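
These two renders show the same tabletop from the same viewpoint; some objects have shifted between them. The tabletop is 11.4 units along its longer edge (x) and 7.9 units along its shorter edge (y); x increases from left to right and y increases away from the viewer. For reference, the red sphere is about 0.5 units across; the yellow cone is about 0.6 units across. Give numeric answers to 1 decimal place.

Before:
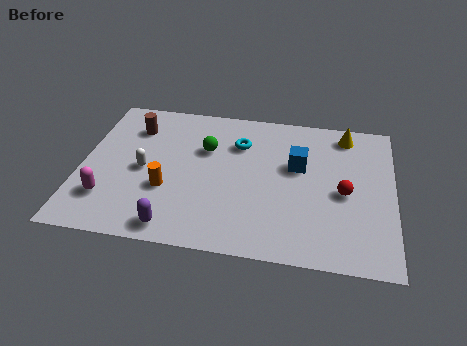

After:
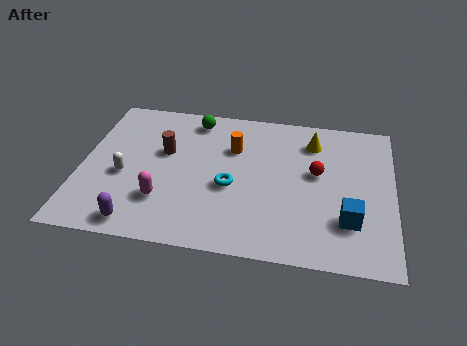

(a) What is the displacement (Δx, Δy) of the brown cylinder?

(1.2, -1.2)

From the two frames, the brown cylinder sits at roughly (1.8, 6.0) before and (3.0, 4.8) after.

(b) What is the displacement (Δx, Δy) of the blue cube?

(1.9, -2.6)

The blue cube started near (7.9, 4.8) and ended near (9.8, 2.2).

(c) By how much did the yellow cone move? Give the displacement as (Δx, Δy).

(-1.2, -0.6)

The yellow cone started near (9.6, 6.8) and ended near (8.4, 6.2).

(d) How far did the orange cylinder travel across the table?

3.5

The orange cylinder moved from about (3.2, 2.8) to (5.5, 5.4), a distance of √(2.3² + 2.6²) ≈ 3.5.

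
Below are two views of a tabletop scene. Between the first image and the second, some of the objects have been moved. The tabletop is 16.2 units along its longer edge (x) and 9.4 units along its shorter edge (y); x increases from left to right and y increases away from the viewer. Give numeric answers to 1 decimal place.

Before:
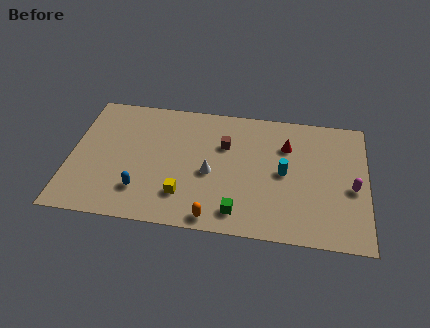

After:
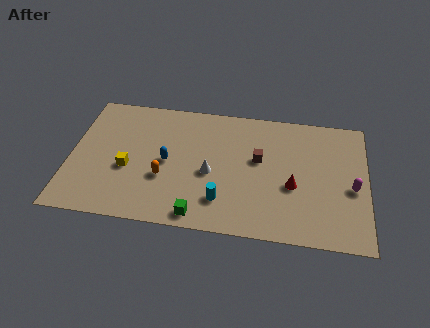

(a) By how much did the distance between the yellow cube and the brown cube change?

+2.8

They were about 4.5 units apart before and 7.3 after — 2.8 units further apart.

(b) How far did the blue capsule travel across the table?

2.6

The blue capsule moved from about (4.0, 2.3) to (5.3, 4.6), a distance of √(1.3² + 2.3²) ≈ 2.6.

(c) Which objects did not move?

the white cone and the magenta capsule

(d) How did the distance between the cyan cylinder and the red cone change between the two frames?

+2.1

Before: roughly 2.0 units apart; after: 4.1. That's 2.1 units further apart.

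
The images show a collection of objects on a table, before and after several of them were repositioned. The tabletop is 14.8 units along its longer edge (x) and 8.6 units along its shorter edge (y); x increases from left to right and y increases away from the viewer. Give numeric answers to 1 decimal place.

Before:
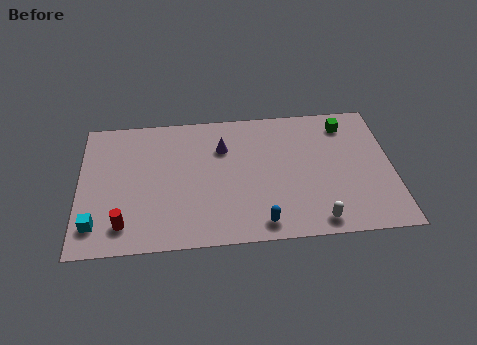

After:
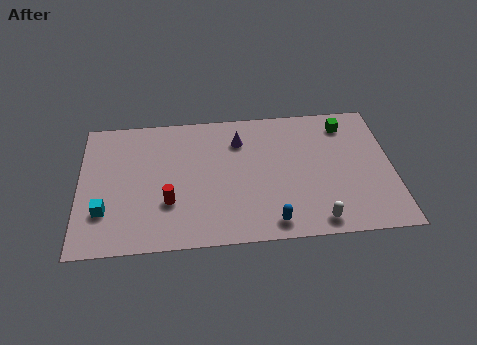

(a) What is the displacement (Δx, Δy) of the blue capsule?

(0.5, 0.0)

From the two frames, the blue capsule sits at roughly (8.5, 1.1) before and (9.0, 1.1) after.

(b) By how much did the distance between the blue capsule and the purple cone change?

+0.3

Before: roughly 5.3 units apart; after: 5.6. That's 0.3 units further apart.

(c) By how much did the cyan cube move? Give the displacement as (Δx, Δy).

(0.4, 0.8)

The cyan cube started near (0.8, 1.7) and ended near (1.2, 2.5).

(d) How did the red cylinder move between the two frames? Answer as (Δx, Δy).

(2.1, 1.2)

From the two frames, the red cylinder sits at roughly (2.1, 1.6) before and (4.2, 2.8) after.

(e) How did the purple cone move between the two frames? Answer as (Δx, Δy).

(0.8, 0.4)

The purple cone started near (6.8, 6.1) and ended near (7.6, 6.5).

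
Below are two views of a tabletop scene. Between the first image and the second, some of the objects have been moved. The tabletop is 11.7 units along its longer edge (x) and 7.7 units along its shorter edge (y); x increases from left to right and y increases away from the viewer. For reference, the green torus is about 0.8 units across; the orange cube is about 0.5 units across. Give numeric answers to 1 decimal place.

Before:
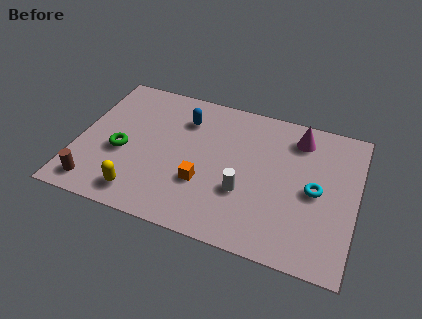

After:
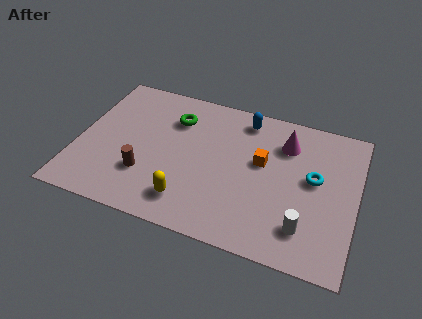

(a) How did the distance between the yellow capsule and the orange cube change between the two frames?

+1.2

The distance was about 2.9 in the first image and 4.1 in the second, so they moved 1.2 units further apart.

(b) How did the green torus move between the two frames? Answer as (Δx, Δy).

(2.0, 2.5)

From the two frames, the green torus sits at roughly (1.9, 3.2) before and (3.9, 5.7) after.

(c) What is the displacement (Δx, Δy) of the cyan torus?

(-0.1, 0.6)

The cyan torus was at about (10.0, 3.7) and moved to about (9.9, 4.3).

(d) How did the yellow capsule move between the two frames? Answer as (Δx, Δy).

(2.0, 0.3)

The yellow capsule started near (2.9, 1.2) and ended near (4.9, 1.5).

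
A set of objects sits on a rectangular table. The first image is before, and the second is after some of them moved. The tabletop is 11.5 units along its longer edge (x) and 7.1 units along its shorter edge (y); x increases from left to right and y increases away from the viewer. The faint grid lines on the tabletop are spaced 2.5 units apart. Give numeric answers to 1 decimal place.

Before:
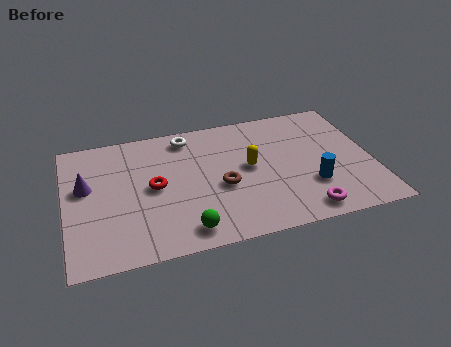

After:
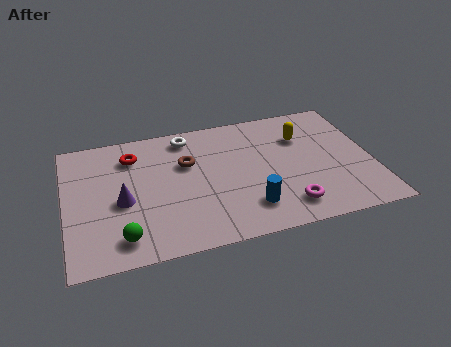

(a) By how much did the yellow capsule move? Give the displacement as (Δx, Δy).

(2.1, 1.2)

From the two frames, the yellow capsule sits at roughly (6.9, 3.8) before and (9.0, 5.0) after.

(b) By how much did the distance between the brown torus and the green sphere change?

+1.8

They were about 2.5 units apart before and 4.3 after — 1.8 units further apart.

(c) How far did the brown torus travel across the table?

2.0

The brown torus moved from about (5.8, 3.0) to (4.6, 4.6), a distance of √(1.2² + 1.6²) ≈ 2.0.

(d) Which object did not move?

the white torus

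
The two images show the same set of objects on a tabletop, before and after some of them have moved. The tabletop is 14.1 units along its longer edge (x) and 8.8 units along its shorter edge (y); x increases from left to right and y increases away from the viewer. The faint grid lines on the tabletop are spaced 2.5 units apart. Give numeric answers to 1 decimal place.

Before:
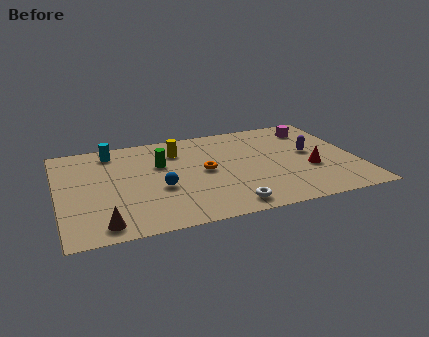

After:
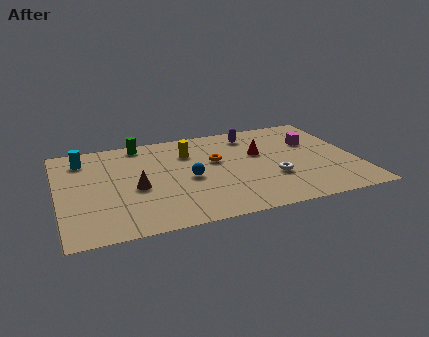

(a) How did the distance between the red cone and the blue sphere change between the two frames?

-3.3

The distance was about 7.1 in the first image and 3.8 in the second, so they moved 3.3 units closer together.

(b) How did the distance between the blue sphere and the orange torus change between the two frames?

-0.5

They were about 2.4 units apart before and 1.9 after — 0.5 units closer together.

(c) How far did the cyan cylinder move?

1.5

The cyan cylinder moved from about (2.7, 7.5) to (1.3, 7.1), a distance of √(1.4² + 0.4²) ≈ 1.5.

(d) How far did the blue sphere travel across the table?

1.5

The blue sphere moved from about (4.7, 3.5) to (6.1, 4.0), a distance of √(1.4² + 0.5²) ≈ 1.5.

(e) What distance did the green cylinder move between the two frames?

2.3

The green cylinder was near (4.9, 5.7) before and (4.1, 7.9) after, so it travelled √(0.8² + 2.2²) ≈ 2.3 units.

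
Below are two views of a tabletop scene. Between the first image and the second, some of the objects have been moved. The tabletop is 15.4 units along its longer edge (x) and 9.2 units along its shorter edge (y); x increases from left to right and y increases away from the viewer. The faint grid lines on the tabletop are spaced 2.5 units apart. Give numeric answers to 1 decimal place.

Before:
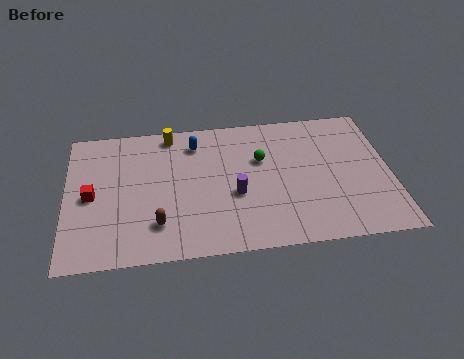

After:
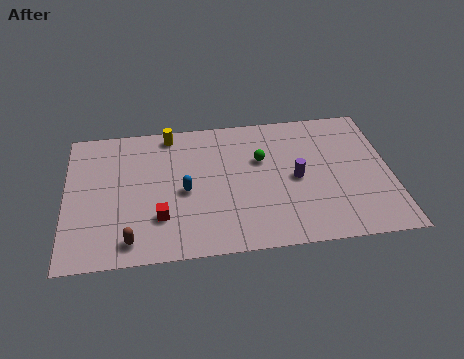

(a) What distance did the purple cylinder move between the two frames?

3.0

The purple cylinder was near (8.0, 3.7) before and (10.9, 4.4) after, so it travelled √(2.9² + 0.7²) ≈ 3.0 units.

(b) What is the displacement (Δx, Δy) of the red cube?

(3.2, -1.8)

The red cube started near (1.2, 4.4) and ended near (4.4, 2.6).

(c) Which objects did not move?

the yellow cylinder and the green sphere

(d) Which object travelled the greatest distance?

the red cube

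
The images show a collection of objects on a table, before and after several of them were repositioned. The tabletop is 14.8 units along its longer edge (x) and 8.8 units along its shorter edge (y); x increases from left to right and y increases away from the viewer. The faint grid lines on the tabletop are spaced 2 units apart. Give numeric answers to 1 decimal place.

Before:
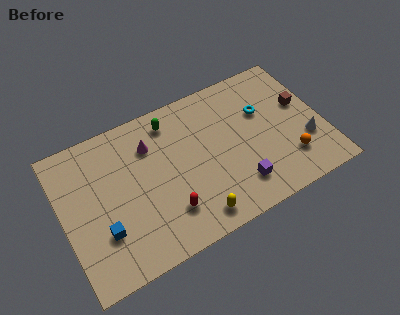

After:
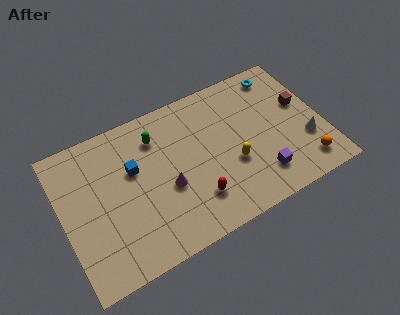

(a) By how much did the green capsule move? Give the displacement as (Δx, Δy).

(-0.9, -0.6)

The green capsule was at about (6.5, 7.4) and moved to about (5.6, 6.8).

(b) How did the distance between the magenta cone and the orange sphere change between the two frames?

-0.7

They were about 8.6 units apart before and 7.9 after — 0.7 units closer together.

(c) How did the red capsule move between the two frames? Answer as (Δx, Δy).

(1.6, 0.0)

The red capsule was at about (5.6, 2.2) and moved to about (7.2, 2.2).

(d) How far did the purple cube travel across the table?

1.3

From (9.6, 1.9) to (10.9, 1.9), the purple cube covered √(1.3² + 0.0²) ≈ 1.3 units.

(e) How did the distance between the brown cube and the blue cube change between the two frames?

-2.4

Before: roughly 12.1 units apart; after: 9.7. That's 2.4 units closer together.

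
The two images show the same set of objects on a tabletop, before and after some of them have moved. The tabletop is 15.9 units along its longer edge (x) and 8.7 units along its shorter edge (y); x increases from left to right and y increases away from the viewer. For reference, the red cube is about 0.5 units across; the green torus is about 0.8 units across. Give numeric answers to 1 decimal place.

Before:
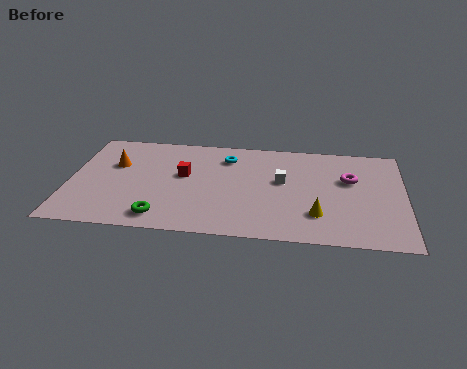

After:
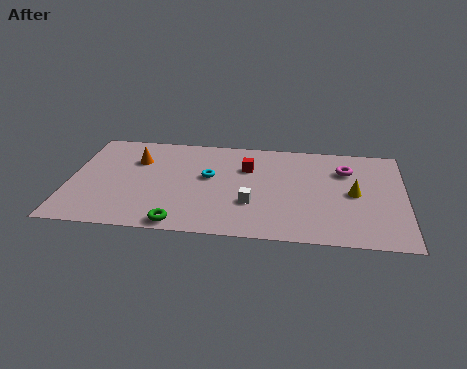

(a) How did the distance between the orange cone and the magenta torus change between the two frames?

-1.2

The distance was about 11.2 in the first image and 10.0 in the second, so they moved 1.2 units closer together.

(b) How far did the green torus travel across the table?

1.0

The green torus moved from about (4.5, 1.3) to (5.4, 0.8), a distance of √(0.9² + 0.5²) ≈ 1.0.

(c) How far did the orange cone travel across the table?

1.1

The orange cone was near (2.1, 5.6) before and (3.1, 6.1) after, so it travelled √(1.0² + 0.5²) ≈ 1.1 units.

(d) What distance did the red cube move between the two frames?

3.2

The red cube moved from about (5.4, 5.0) to (8.4, 6.0), a distance of √(3.0² + 1.0²) ≈ 3.2.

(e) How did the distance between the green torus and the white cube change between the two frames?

-2.8

Before: roughly 6.7 units apart; after: 3.9. That's 2.8 units closer together.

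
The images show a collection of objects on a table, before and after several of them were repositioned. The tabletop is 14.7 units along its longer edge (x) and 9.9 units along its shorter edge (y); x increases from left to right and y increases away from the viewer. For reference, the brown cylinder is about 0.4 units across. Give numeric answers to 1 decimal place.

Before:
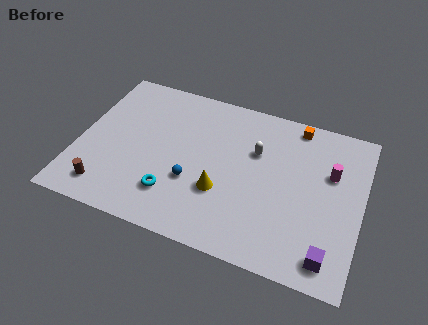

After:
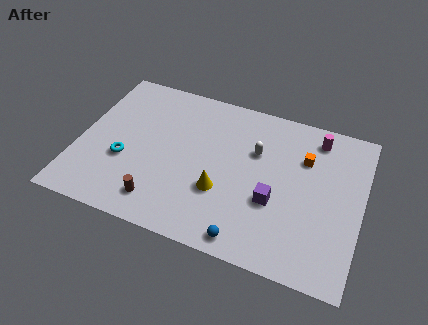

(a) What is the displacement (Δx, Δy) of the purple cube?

(-3.0, 2.3)

From the two frames, the purple cube sits at roughly (13.3, 1.4) before and (10.3, 3.7) after.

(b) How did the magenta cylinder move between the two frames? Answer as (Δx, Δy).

(-0.9, 2.0)

From the two frames, the magenta cylinder sits at roughly (13.0, 6.4) before and (12.1, 8.4) after.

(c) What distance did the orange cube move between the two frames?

2.1

From (11.0, 8.9) to (11.6, 6.9), the orange cube covered √(0.6² + 2.0²) ≈ 2.1 units.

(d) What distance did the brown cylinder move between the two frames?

2.8

The brown cylinder moved from about (1.8, 1.6) to (4.6, 1.7), a distance of √(2.8² + 0.1²) ≈ 2.8.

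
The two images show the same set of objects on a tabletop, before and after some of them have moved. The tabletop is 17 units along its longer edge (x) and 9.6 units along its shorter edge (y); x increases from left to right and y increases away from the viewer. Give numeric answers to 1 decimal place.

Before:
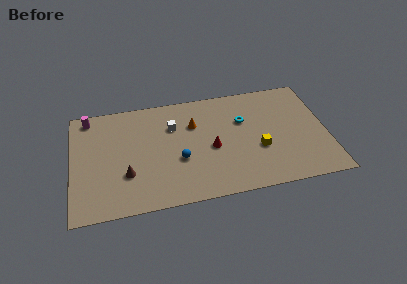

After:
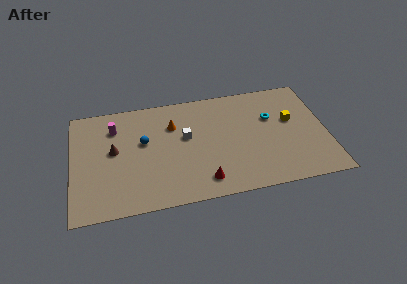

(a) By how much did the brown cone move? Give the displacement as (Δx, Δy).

(-0.8, 2.2)

From the two frames, the brown cone sits at roughly (3.6, 3.1) before and (2.8, 5.3) after.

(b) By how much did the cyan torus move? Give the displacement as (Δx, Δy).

(1.9, -0.1)

The cyan torus was at about (11.5, 6.3) and moved to about (13.4, 6.2).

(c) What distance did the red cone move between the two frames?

2.8

The red cone moved from about (9.3, 4.3) to (8.6, 1.6), a distance of √(0.7² + 2.7²) ≈ 2.8.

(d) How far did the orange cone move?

1.4

From (8.2, 6.6) to (6.8, 6.8), the orange cone covered √(1.4² + 0.2²) ≈ 1.4 units.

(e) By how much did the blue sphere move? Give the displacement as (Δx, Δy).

(-2.3, 2.0)

The blue sphere started near (7.1, 3.7) and ended near (4.8, 5.7).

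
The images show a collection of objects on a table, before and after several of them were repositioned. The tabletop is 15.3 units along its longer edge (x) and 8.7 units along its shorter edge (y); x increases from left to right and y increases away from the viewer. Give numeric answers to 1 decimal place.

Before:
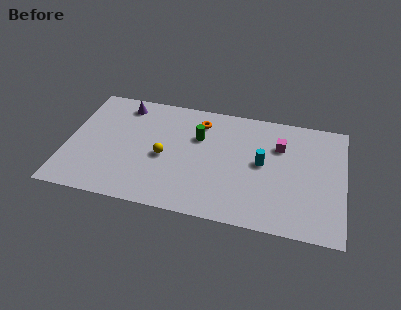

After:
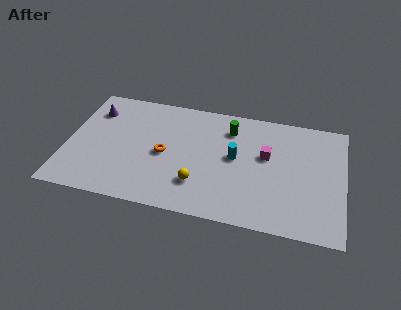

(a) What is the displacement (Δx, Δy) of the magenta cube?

(-0.7, -0.9)

The magenta cube was at about (11.7, 6.1) and moved to about (11.0, 5.2).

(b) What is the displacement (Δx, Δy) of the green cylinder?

(1.7, 1.0)

The green cylinder was at about (7.2, 5.8) and moved to about (8.9, 6.8).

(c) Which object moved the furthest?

the orange torus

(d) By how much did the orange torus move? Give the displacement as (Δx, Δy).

(-1.8, -2.9)

The orange torus started near (7.2, 7.0) and ended near (5.4, 4.1).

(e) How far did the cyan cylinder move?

1.5

The cyan cylinder was near (10.8, 4.6) before and (9.3, 4.7) after, so it travelled √(1.5² + 0.1²) ≈ 1.5 units.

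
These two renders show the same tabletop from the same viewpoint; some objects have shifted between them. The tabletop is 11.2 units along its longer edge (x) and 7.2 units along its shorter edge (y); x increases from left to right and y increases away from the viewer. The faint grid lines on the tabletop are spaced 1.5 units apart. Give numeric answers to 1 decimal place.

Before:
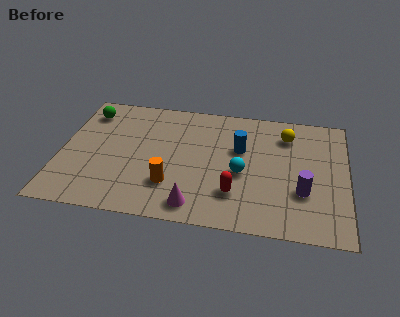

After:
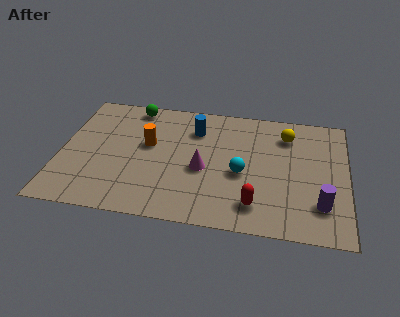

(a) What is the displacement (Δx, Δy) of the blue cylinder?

(-1.8, 0.9)

The blue cylinder was at about (7.0, 4.5) and moved to about (5.2, 5.4).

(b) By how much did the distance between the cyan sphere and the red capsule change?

+0.6

The distance was about 1.2 in the first image and 1.8 in the second, so they moved 0.6 units further apart.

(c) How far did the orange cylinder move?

2.4

The orange cylinder moved from about (4.4, 2.0) to (3.4, 4.2), a distance of √(1.0² + 2.2²) ≈ 2.4.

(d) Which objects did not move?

the yellow sphere and the cyan sphere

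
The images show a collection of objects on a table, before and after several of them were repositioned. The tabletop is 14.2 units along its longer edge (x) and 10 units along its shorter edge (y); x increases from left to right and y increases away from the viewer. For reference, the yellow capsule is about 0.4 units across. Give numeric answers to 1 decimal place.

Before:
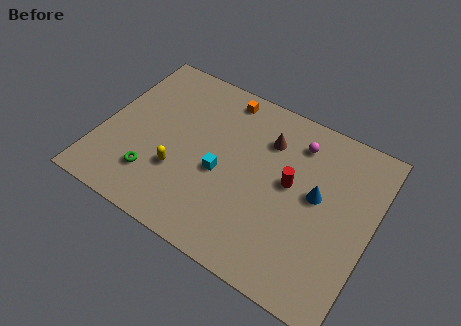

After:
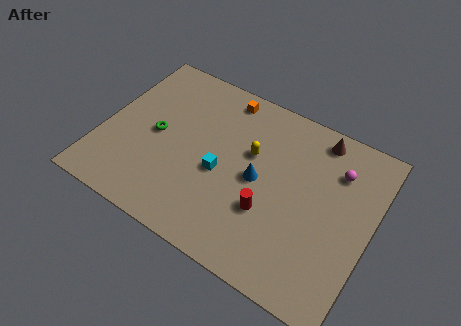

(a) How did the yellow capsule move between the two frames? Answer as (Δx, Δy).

(3.4, 2.9)

The yellow capsule started near (4.3, 3.3) and ended near (7.7, 6.2).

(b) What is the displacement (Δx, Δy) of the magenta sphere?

(2.2, -0.6)

The magenta sphere was at about (9.9, 8.0) and moved to about (12.1, 7.4).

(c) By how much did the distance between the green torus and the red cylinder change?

-1.0

The distance was about 7.5 in the first image and 6.5 in the second, so they moved 1.0 units closer together.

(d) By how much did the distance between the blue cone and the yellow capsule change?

-5.9

The distance was about 7.3 in the first image and 1.4 in the second, so they moved 5.9 units closer together.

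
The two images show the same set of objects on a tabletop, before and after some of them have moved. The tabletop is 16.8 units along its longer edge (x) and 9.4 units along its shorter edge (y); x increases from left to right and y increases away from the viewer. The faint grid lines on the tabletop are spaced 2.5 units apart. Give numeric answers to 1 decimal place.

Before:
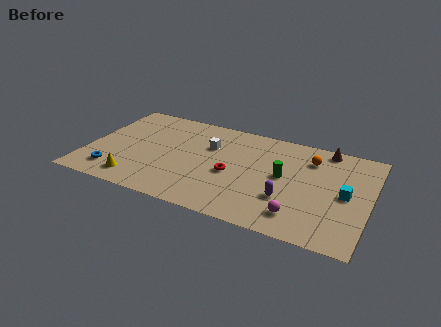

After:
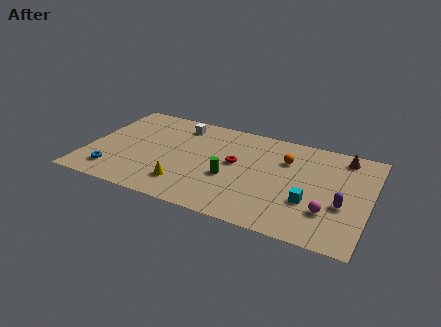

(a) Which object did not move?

the blue torus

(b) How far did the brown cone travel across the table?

1.2

The brown cone moved from about (13.9, 8.5) to (15.0, 8.1), a distance of √(1.1² + 0.4²) ≈ 1.2.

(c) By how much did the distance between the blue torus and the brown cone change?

+0.8

The distance was about 13.8 in the first image and 14.6 in the second, so they moved 0.8 units further apart.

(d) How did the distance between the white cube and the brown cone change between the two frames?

+2.8

They were about 7.1 units apart before and 9.9 after — 2.8 units further apart.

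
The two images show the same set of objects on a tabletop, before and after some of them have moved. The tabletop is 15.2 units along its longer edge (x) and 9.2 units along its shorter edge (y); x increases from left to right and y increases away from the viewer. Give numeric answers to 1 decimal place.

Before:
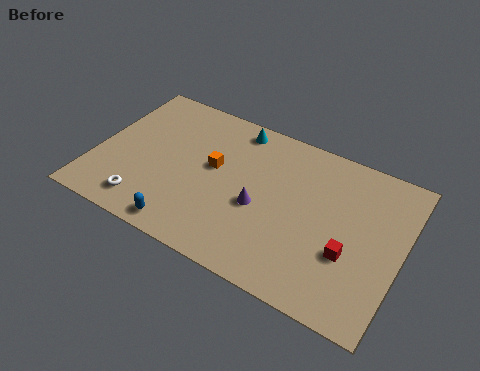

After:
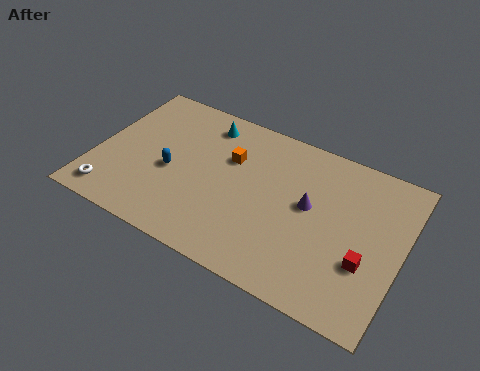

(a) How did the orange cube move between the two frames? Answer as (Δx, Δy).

(0.7, 0.9)

The orange cube was at about (5.8, 5.2) and moved to about (6.5, 6.1).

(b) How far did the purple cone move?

2.6

The purple cone moved from about (8.3, 3.9) to (10.6, 5.1), a distance of √(2.3² + 1.2²) ≈ 2.6.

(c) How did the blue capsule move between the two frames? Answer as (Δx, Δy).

(-1.2, 3.0)

From the two frames, the blue capsule sits at roughly (5.0, 1.0) before and (3.8, 4.0) after.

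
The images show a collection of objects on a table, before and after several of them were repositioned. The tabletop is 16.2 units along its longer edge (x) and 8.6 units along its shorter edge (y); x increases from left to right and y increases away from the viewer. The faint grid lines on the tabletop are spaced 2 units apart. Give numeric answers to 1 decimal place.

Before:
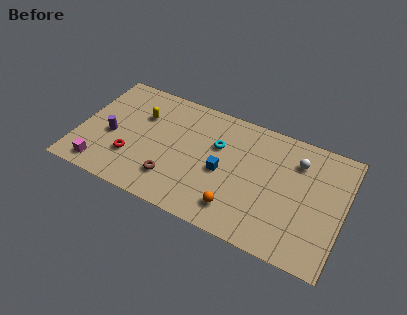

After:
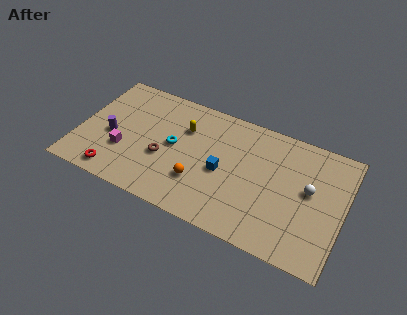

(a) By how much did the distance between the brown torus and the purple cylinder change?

-1.0

They were about 4.3 units apart before and 3.3 after — 1.0 units closer together.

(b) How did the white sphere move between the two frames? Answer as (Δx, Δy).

(0.9, -1.7)

The white sphere started near (13.2, 6.5) and ended near (14.1, 4.8).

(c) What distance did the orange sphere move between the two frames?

2.6

The orange sphere moved from about (10.0, 1.7) to (7.6, 2.6), a distance of √(2.4² + 0.9²) ≈ 2.6.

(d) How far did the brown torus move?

1.5

The brown torus moved from about (6.0, 2.1) to (5.3, 3.4), a distance of √(0.7² + 1.3²) ≈ 1.5.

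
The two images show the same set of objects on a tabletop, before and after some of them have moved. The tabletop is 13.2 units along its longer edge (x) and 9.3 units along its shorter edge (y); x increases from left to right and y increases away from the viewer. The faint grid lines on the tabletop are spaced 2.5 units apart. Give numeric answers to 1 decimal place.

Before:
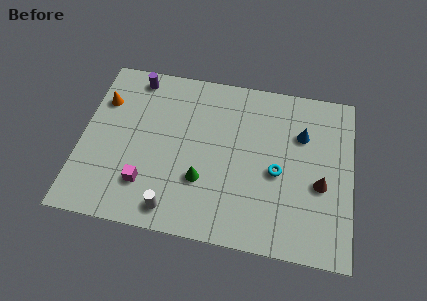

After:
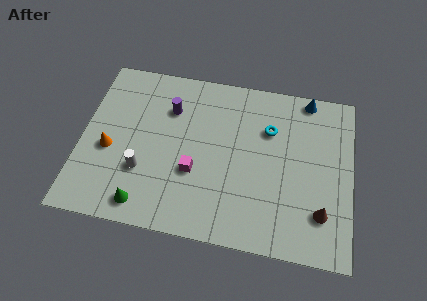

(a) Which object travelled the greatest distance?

the green cone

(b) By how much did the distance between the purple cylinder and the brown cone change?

-1.5

The distance was about 10.3 in the first image and 8.8 in the second, so they moved 1.5 units closer together.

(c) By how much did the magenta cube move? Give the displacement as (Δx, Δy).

(2.3, 1.1)

The magenta cube started near (3.3, 2.3) and ended near (5.6, 3.4).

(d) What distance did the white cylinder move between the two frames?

2.4

The white cylinder was near (4.7, 1.2) before and (3.1, 3.0) after, so it travelled √(1.6² + 1.8²) ≈ 2.4 units.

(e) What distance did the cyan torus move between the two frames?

2.4

The cyan torus was near (9.6, 4.1) before and (9.1, 6.4) after, so it travelled √(0.5² + 2.3²) ≈ 2.4 units.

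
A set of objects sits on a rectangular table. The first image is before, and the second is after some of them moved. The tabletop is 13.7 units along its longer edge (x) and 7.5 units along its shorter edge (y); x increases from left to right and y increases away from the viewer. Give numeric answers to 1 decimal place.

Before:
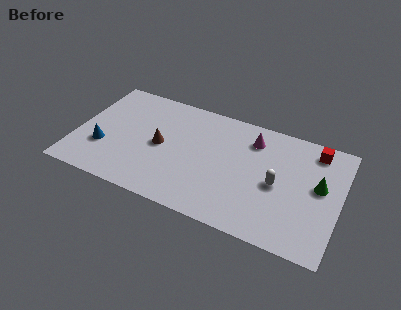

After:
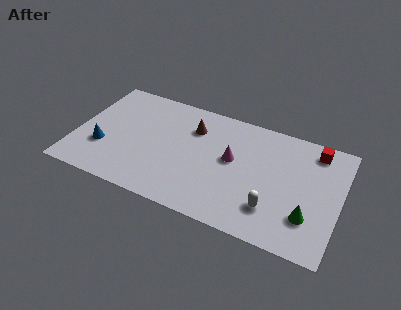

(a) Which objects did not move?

the red cube and the blue cone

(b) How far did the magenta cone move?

1.9

The magenta cone moved from about (9.0, 5.9) to (8.1, 4.2), a distance of √(0.9² + 1.7²) ≈ 1.9.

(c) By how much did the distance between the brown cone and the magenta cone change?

-2.5

They were about 5.1 units apart before and 2.6 after — 2.5 units closer together.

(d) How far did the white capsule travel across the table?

1.6

The white capsule was near (10.5, 3.5) before and (10.4, 1.9) after, so it travelled √(0.1² + 1.6²) ≈ 1.6 units.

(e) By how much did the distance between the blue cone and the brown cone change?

+2.2

Before: roughly 3.1 units apart; after: 5.3. That's 2.2 units further apart.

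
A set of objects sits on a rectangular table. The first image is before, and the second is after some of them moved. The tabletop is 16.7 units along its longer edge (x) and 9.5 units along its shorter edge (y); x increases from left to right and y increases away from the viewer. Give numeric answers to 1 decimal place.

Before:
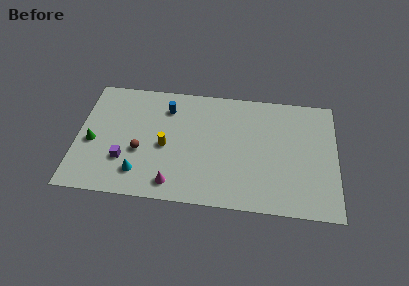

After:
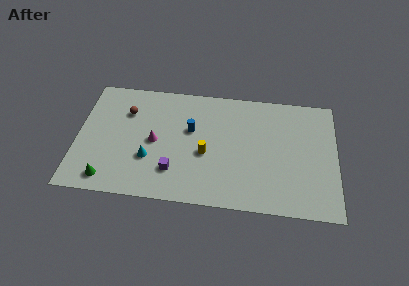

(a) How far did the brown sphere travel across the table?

3.3

The brown sphere was near (4.1, 3.7) before and (3.1, 6.8) after, so it travelled √(1.0² + 3.1²) ≈ 3.3 units.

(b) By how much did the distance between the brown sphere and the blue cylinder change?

+0.3

They were about 4.0 units apart before and 4.3 after — 0.3 units further apart.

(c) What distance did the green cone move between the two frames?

3.0

The green cone was near (1.0, 4.1) before and (2.1, 1.3) after, so it travelled √(1.1² + 2.8²) ≈ 3.0 units.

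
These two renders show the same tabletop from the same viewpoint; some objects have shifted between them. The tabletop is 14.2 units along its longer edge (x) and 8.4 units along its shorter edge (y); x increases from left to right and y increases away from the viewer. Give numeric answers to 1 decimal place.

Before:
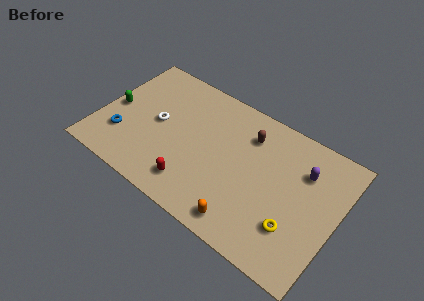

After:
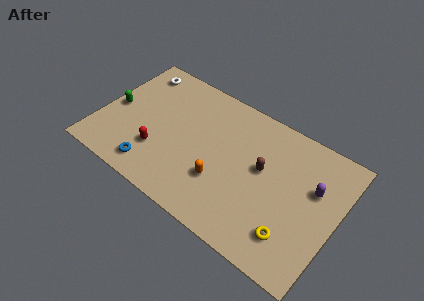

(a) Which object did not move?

the green capsule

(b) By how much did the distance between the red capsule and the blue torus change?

-3.4

Before: roughly 4.6 units apart; after: 1.2. That's 3.4 units closer together.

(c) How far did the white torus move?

3.4

From (3.4, 4.3) to (1.5, 7.1), the white torus covered √(1.9² + 2.8²) ≈ 3.4 units.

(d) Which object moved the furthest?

the white torus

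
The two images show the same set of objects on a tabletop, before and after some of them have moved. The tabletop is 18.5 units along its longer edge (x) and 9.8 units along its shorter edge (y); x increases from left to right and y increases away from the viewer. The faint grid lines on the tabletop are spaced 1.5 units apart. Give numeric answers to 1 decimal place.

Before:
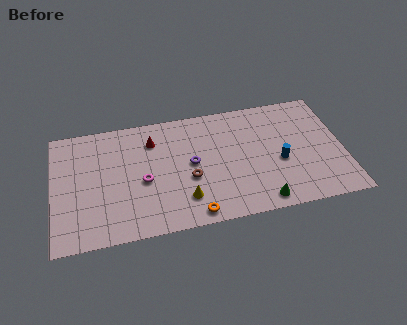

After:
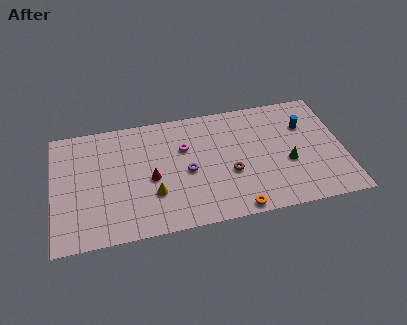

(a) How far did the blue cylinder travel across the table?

3.2

The blue cylinder was near (14.4, 4.1) before and (16.2, 6.8) after, so it travelled √(1.8² + 2.7²) ≈ 3.2 units.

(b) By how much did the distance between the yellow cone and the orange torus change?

+4.2

The distance was about 1.4 in the first image and 5.6 in the second, so they moved 4.2 units further apart.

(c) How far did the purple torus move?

0.7

From (8.8, 5.1) to (8.5, 4.5), the purple torus covered √(0.3² + 0.6²) ≈ 0.7 units.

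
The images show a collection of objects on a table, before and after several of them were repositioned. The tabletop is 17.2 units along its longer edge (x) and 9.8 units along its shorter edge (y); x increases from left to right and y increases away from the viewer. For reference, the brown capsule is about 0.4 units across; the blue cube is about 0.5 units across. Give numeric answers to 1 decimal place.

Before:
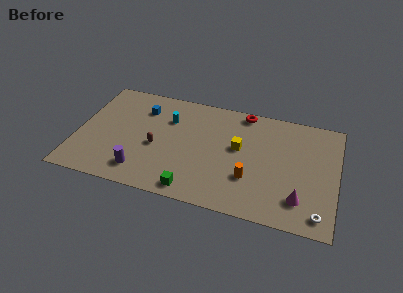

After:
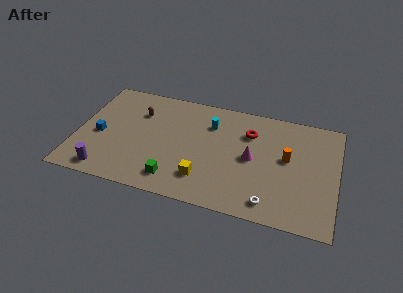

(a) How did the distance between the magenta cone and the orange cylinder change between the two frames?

-1.0

The distance was about 3.4 in the first image and 2.4 in the second, so they moved 1.0 units closer together.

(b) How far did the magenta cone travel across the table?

4.3

From (14.9, 2.2) to (11.6, 4.9), the magenta cone covered √(3.3² + 2.7²) ≈ 4.3 units.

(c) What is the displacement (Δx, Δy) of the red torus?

(0.5, -1.8)

The red torus was at about (10.8, 8.9) and moved to about (11.3, 7.1).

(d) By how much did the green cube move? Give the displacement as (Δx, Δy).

(-1.3, 0.6)

The green cube was at about (8.0, 1.1) and moved to about (6.7, 1.7).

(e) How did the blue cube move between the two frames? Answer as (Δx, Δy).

(-2.6, -3.1)

The blue cube started near (4.1, 7.4) and ended near (1.5, 4.3).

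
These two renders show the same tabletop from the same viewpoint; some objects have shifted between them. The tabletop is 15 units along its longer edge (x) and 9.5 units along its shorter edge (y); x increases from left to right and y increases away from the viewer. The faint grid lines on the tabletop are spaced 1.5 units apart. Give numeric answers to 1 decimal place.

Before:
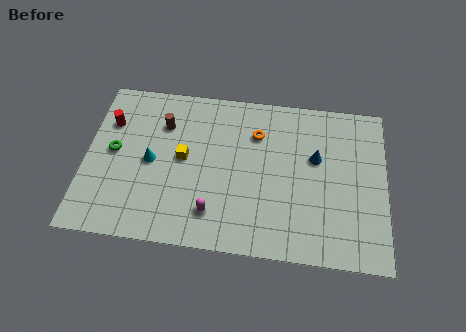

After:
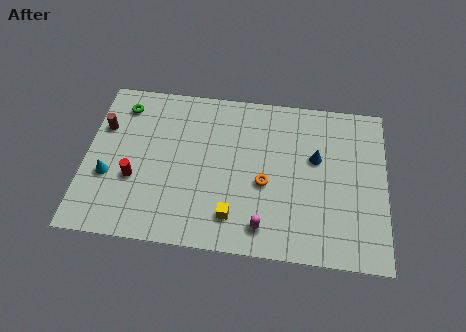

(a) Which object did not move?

the blue cone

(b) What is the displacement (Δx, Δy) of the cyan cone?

(-2.1, -1.1)

The cyan cone started near (3.3, 4.6) and ended near (1.2, 3.5).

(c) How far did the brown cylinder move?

3.0

The brown cylinder moved from about (3.8, 6.9) to (0.8, 6.4), a distance of √(3.0² + 0.5²) ≈ 3.0.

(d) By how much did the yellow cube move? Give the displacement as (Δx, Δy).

(2.6, -3.1)

From the two frames, the yellow cube sits at roughly (4.9, 5.0) before and (7.5, 1.9) after.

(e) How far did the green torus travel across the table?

2.8

The green torus was near (1.4, 5.0) before and (1.7, 7.8) after, so it travelled √(0.3² + 2.8²) ≈ 2.8 units.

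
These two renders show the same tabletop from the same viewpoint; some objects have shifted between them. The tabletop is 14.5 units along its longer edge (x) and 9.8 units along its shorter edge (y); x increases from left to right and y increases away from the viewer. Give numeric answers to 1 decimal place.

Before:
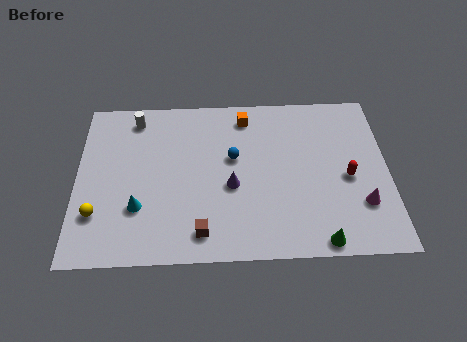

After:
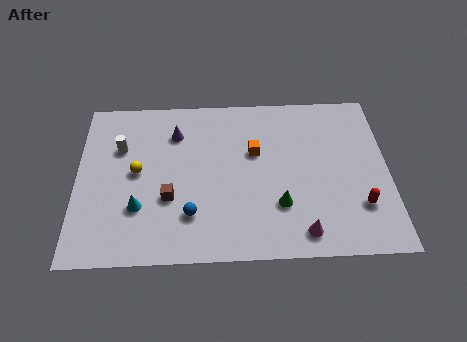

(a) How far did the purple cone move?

4.2

The purple cone moved from about (7.2, 4.1) to (4.6, 7.4), a distance of √(2.6² + 3.3²) ≈ 4.2.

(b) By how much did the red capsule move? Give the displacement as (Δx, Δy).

(0.5, -1.7)

The red capsule started near (12.6, 4.4) and ended near (13.1, 2.7).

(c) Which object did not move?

the cyan cone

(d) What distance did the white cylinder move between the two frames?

1.9

From (2.7, 8.4) to (2.0, 6.6), the white cylinder covered √(0.7² + 1.8²) ≈ 1.9 units.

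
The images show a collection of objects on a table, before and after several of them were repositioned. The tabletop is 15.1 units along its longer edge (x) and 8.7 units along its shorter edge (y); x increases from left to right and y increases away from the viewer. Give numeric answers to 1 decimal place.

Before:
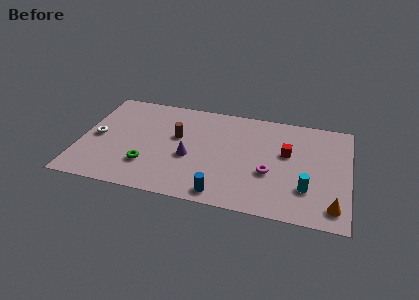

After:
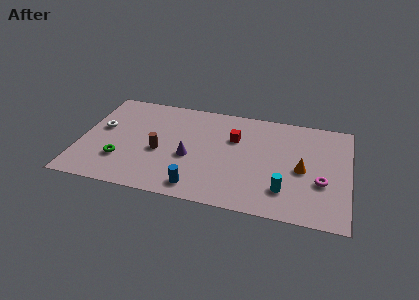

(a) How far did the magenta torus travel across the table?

2.9

The magenta torus moved from about (10.7, 3.3) to (13.6, 3.2), a distance of √(2.9² + 0.1²) ≈ 2.9.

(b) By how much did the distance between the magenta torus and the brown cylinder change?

+3.5

The distance was about 5.6 in the first image and 9.1 in the second, so they moved 3.5 units further apart.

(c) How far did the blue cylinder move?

1.4

The blue cylinder was near (8.2, 1.0) before and (6.8, 1.2) after, so it travelled √(1.4² + 0.2²) ≈ 1.4 units.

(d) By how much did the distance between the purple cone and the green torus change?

+1.4

The distance was about 2.6 in the first image and 4.0 in the second, so they moved 1.4 units further apart.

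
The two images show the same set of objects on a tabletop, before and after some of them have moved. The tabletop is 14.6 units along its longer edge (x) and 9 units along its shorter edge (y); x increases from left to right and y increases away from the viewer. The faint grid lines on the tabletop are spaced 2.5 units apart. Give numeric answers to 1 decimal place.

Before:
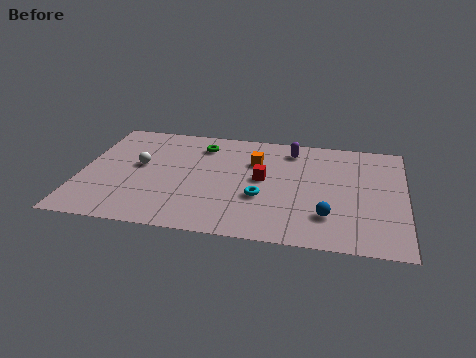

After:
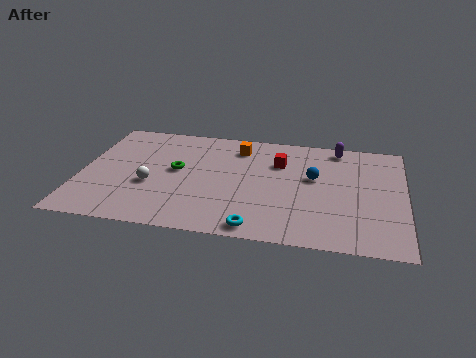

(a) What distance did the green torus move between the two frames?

2.5

From (5.3, 7.2) to (4.3, 4.9), the green torus covered √(1.0² + 2.3²) ≈ 2.5 units.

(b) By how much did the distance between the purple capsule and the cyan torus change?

+3.5

The distance was about 4.4 in the first image and 7.9 in the second, so they moved 3.5 units further apart.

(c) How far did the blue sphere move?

3.1

The blue sphere was near (11.2, 2.3) before and (10.5, 5.3) after, so it travelled √(0.7² + 3.0²) ≈ 3.1 units.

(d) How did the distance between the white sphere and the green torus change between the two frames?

-1.7

Before: roughly 3.5 units apart; after: 1.8. That's 1.7 units closer together.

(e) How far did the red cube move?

1.7

The red cube moved from about (8.2, 4.8) to (8.9, 6.3), a distance of √(0.7² + 1.5²) ≈ 1.7.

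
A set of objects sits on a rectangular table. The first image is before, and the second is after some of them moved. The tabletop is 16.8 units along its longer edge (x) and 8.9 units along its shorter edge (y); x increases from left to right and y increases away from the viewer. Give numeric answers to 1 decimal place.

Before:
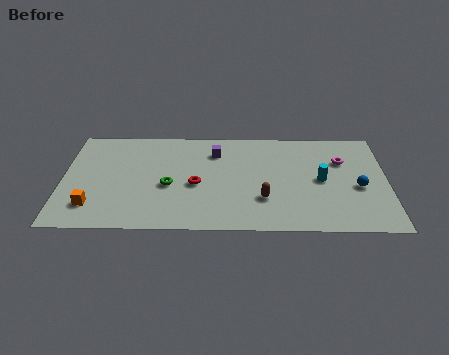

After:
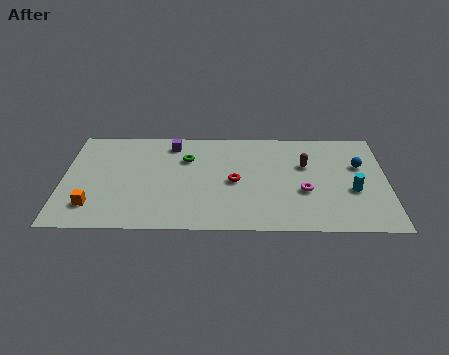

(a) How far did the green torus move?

2.6

The green torus moved from about (5.5, 3.8) to (6.4, 6.2), a distance of √(0.9² + 2.4²) ≈ 2.6.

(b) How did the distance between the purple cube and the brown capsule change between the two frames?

+2.4

The distance was about 4.8 in the first image and 7.2 in the second, so they moved 2.4 units further apart.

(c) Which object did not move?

the orange cube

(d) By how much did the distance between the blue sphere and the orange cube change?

+0.5

The distance was about 13.8 in the first image and 14.3 in the second, so they moved 0.5 units further apart.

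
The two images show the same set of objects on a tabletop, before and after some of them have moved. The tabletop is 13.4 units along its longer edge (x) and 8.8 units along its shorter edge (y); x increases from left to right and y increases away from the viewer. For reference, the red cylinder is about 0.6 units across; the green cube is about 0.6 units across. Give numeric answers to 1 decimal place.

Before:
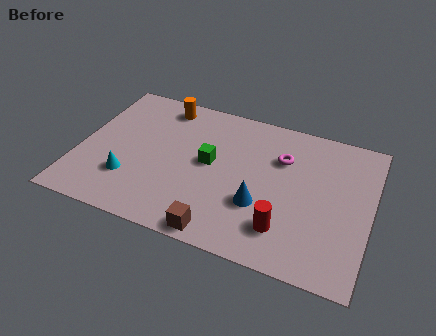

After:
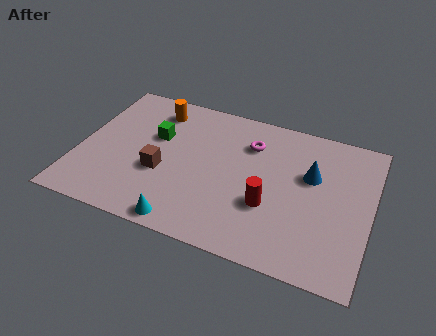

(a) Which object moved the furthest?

the brown cube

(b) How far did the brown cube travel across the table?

4.0

From (6.9, 0.8) to (3.9, 3.4), the brown cube covered √(3.0² + 2.6²) ≈ 4.0 units.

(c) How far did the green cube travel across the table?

2.7

The green cube moved from about (6.0, 4.7) to (3.4, 5.5), a distance of √(2.6² + 0.8²) ≈ 2.7.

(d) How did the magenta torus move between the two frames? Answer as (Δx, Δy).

(-1.5, 0.4)

From the two frames, the magenta torus sits at roughly (9.2, 6.1) before and (7.7, 6.5) after.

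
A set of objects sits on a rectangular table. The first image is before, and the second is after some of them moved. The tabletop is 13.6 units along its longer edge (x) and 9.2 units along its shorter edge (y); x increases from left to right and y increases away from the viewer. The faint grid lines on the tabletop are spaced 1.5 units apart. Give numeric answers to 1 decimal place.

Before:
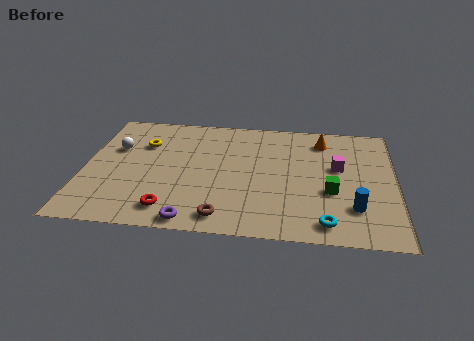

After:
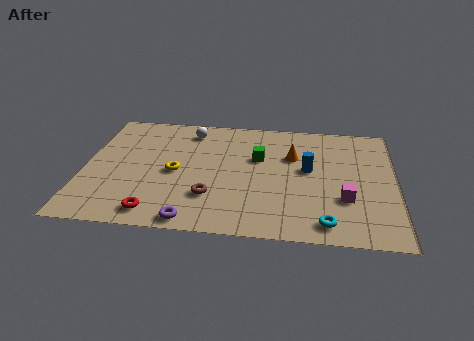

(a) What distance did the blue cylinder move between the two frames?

3.4

The blue cylinder moved from about (11.8, 2.4) to (9.8, 5.1), a distance of √(2.0² + 2.7²) ≈ 3.4.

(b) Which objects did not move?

the purple torus and the cyan torus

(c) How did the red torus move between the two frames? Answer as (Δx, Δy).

(-0.6, -0.3)

From the two frames, the red torus sits at roughly (3.9, 1.5) before and (3.3, 1.2) after.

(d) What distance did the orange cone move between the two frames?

1.9

From (10.4, 7.5) to (9.1, 6.1), the orange cone covered √(1.3² + 1.4²) ≈ 1.9 units.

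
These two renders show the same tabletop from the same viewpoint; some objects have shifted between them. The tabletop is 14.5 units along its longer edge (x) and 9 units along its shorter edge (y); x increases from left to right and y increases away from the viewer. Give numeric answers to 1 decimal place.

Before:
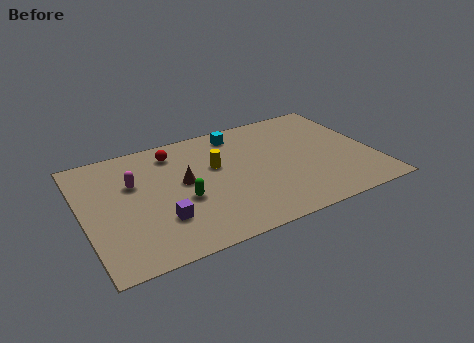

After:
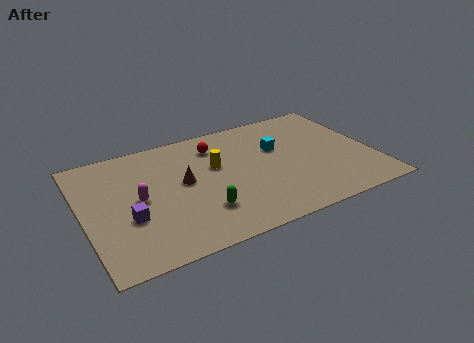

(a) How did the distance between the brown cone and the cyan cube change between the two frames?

+0.8

They were about 4.2 units apart before and 5.0 after — 0.8 units further apart.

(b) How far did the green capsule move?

1.4

The green capsule was near (4.8, 3.6) before and (5.6, 2.4) after, so it travelled √(0.8² + 1.2²) ≈ 1.4 units.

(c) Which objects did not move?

the yellow cylinder and the brown cone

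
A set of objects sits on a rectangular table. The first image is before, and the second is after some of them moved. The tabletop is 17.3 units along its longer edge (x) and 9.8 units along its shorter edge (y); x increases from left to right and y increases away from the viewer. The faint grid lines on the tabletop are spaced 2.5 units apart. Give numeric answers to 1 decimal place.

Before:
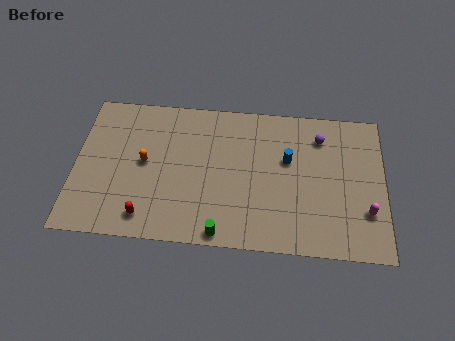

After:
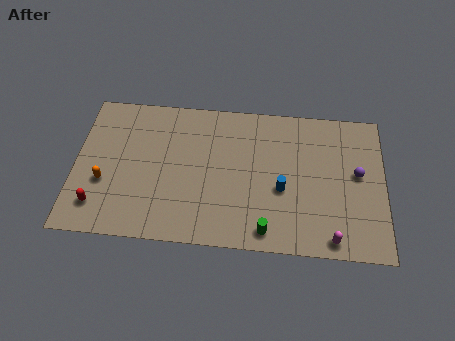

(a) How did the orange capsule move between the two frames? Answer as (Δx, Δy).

(-2.2, -1.5)

The orange capsule was at about (3.9, 5.1) and moved to about (1.7, 3.6).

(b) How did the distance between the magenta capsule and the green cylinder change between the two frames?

-4.7

The distance was about 8.3 in the first image and 3.6 in the second, so they moved 4.7 units closer together.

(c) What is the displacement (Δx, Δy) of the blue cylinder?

(-0.3, -2.0)

The blue cylinder was at about (11.9, 6.0) and moved to about (11.6, 4.0).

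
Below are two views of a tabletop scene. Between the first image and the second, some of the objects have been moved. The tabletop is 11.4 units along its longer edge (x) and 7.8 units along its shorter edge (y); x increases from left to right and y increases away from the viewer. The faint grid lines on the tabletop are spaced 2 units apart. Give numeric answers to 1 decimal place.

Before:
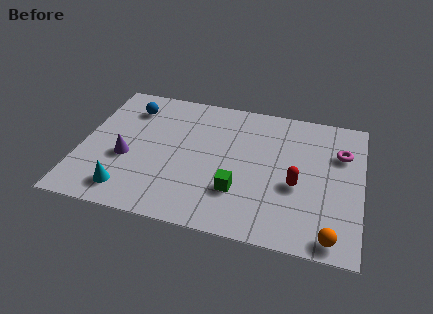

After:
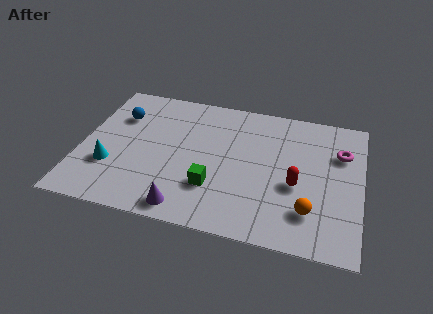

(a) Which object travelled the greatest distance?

the purple cone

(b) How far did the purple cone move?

3.4

From (1.9, 3.1) to (4.5, 0.9), the purple cone covered √(2.6² + 2.2²) ≈ 3.4 units.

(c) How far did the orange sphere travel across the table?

1.4

The orange sphere moved from about (10.3, 0.8) to (9.4, 1.9), a distance of √(0.9² + 1.1²) ≈ 1.4.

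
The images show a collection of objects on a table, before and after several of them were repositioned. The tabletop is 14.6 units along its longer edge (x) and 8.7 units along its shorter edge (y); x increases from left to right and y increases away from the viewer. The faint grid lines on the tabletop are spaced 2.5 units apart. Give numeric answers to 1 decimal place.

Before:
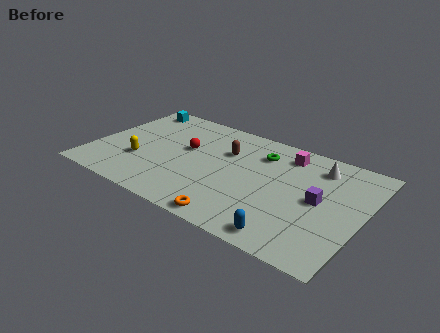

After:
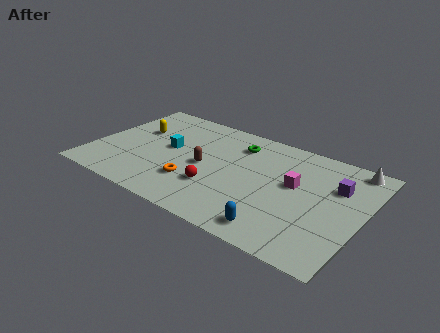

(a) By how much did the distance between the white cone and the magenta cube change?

+2.1

They were about 1.8 units apart before and 3.9 after — 2.1 units further apart.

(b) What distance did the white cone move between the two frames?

1.9

The white cone was near (11.9, 7.0) before and (13.6, 7.8) after, so it travelled √(1.7² + 0.8²) ≈ 1.9 units.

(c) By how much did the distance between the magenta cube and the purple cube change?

-1.3

Before: roughly 3.6 units apart; after: 2.3. That's 1.3 units closer together.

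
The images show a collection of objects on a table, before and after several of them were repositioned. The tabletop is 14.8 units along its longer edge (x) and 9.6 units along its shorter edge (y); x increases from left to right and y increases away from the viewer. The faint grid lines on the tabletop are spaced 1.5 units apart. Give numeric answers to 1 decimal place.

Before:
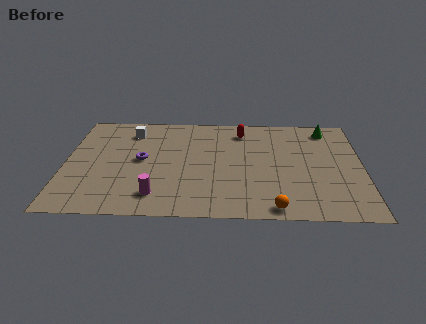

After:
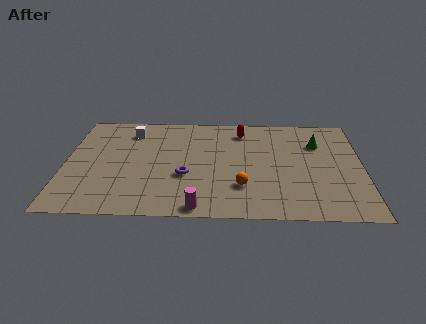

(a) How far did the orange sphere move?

2.4

From (10.4, 0.9) to (8.8, 2.7), the orange sphere covered √(1.6² + 1.8²) ≈ 2.4 units.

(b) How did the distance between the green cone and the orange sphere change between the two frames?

-2.2

The distance was about 7.8 in the first image and 5.6 in the second, so they moved 2.2 units closer together.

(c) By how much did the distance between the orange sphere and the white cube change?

-2.4

They were about 9.9 units apart before and 7.5 after — 2.4 units closer together.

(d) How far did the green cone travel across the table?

1.5

From (13.1, 8.2) to (12.6, 6.8), the green cone covered √(0.5² + 1.4²) ≈ 1.5 units.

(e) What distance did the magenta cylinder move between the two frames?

2.3

The magenta cylinder was near (4.6, 1.8) before and (6.7, 0.8) after, so it travelled √(2.1² + 1.0²) ≈ 2.3 units.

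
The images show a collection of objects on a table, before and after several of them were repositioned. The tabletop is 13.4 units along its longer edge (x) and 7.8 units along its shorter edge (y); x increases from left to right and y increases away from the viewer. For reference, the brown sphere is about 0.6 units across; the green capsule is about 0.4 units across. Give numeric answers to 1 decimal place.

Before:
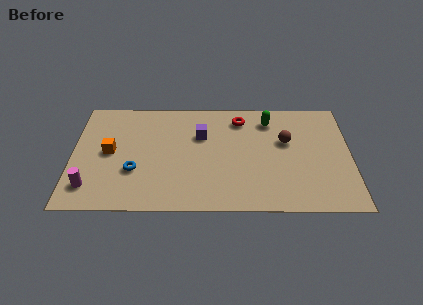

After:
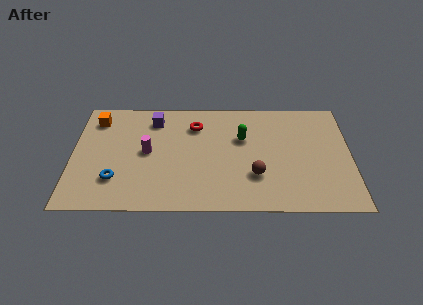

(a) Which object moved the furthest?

the magenta cylinder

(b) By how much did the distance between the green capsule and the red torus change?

+1.1

The distance was about 1.4 in the first image and 2.5 in the second, so they moved 1.1 units further apart.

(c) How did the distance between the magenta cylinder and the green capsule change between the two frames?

-5.1

Before: roughly 9.8 units apart; after: 4.7. That's 5.1 units closer together.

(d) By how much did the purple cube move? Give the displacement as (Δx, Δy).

(-2.3, 1.1)

The purple cube was at about (6.2, 5.2) and moved to about (3.9, 6.3).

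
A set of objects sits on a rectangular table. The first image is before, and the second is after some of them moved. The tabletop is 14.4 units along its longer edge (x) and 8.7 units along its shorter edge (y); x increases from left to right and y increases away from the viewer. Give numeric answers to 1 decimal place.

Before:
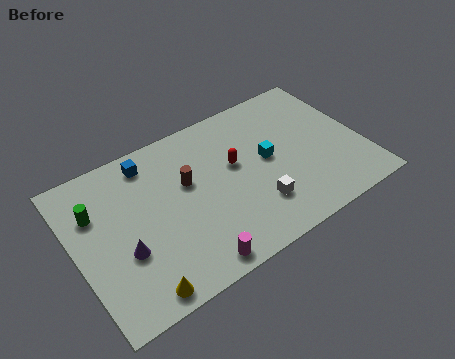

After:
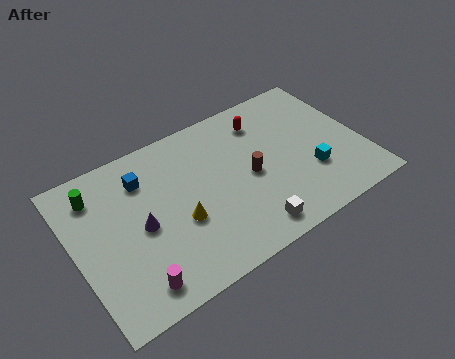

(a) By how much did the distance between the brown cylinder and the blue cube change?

+3.0

The distance was about 2.6 in the first image and 5.6 in the second, so they moved 3.0 units further apart.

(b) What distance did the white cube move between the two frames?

1.3

From (8.7, 2.3) to (8.1, 1.2), the white cube covered √(0.6² + 1.1²) ≈ 1.3 units.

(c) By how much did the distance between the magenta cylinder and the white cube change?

+1.9

The distance was about 3.8 in the first image and 5.7 in the second, so they moved 1.9 units further apart.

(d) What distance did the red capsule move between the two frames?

2.5

The red capsule was near (8.1, 5.1) before and (9.9, 6.9) after, so it travelled √(1.8² + 1.8²) ≈ 2.5 units.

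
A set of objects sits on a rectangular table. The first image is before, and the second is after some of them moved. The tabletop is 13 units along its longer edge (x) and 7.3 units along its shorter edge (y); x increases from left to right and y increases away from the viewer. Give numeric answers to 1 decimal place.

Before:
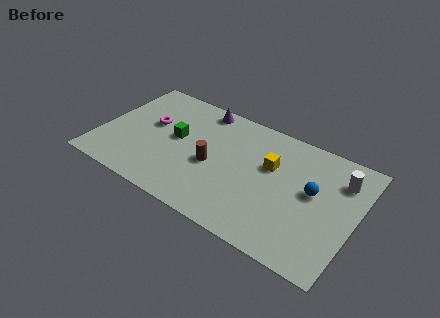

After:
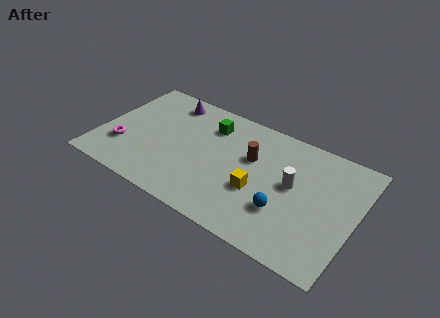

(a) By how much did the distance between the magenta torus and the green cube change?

+3.8

Before: roughly 1.4 units apart; after: 5.2. That's 3.8 units further apart.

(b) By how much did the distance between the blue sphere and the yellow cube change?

-0.8

They were about 2.3 units apart before and 1.5 after — 0.8 units closer together.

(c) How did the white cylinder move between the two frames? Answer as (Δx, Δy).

(-2.2, -1.5)

From the two frames, the white cylinder sits at roughly (12.0, 5.5) before and (9.8, 4.0) after.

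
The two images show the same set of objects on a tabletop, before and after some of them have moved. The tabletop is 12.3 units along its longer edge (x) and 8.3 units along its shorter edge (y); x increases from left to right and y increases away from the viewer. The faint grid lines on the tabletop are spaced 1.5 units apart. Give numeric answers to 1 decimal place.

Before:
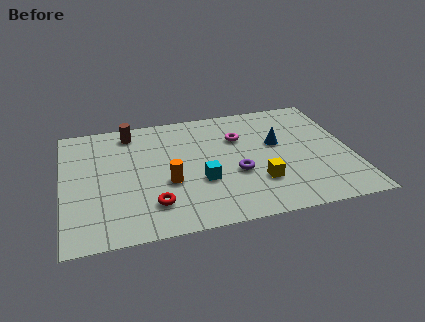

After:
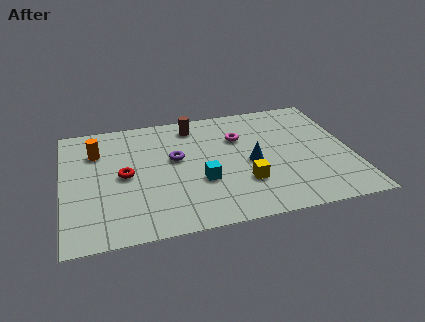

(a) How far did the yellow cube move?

0.6

From (8.2, 2.4) to (7.6, 2.5), the yellow cube covered √(0.6² + 0.1²) ≈ 0.6 units.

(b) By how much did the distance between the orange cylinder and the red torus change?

+0.7

The distance was about 1.5 in the first image and 2.2 in the second, so they moved 0.7 units further apart.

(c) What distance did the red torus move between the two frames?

2.5

The red torus moved from about (3.7, 1.9) to (2.6, 4.1), a distance of √(1.1² + 2.2²) ≈ 2.5.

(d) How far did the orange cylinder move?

4.0

From (4.4, 3.2) to (1.5, 6.0), the orange cylinder covered √(2.9² + 2.8²) ≈ 4.0 units.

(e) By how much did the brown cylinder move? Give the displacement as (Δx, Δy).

(2.7, -0.1)

The brown cylinder started near (3.0, 7.1) and ended near (5.7, 7.0).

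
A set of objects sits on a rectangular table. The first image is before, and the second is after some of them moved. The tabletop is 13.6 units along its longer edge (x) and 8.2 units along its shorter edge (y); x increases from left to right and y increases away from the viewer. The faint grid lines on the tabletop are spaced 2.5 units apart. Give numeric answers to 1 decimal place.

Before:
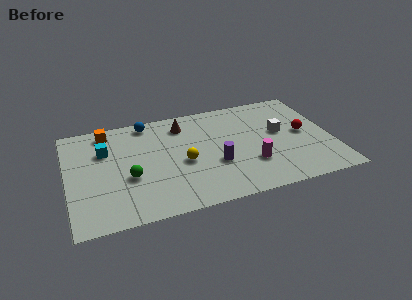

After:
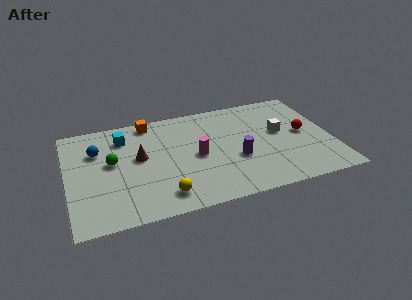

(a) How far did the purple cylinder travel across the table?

1.1

The purple cylinder moved from about (7.5, 3.0) to (8.6, 3.1), a distance of √(1.1² + 0.1²) ≈ 1.1.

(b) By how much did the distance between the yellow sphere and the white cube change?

+1.9

Before: roughly 5.2 units apart; after: 7.1. That's 1.9 units further apart.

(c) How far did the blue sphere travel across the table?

3.1

From (4.3, 7.3) to (1.6, 5.7), the blue sphere covered √(2.7² + 1.6²) ≈ 3.1 units.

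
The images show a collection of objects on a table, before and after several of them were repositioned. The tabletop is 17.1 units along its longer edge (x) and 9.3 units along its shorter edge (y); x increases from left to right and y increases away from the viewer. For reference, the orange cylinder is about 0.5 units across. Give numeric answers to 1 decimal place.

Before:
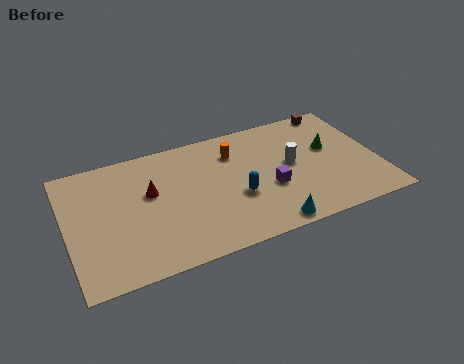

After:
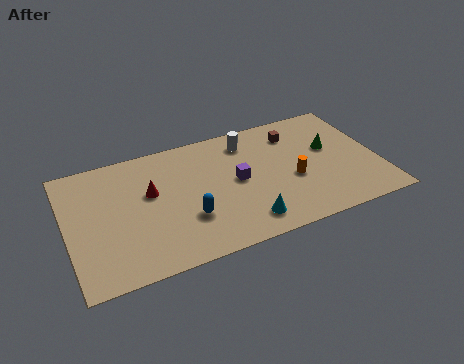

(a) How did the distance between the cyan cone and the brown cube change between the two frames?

-2.3

They were about 8.9 units apart before and 6.6 after — 2.3 units closer together.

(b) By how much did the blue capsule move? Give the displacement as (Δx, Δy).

(-2.8, -0.6)

The blue capsule was at about (9.2, 3.6) and moved to about (6.4, 3.0).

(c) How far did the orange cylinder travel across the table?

4.3

The orange cylinder was near (9.4, 7.0) before and (12.3, 3.8) after, so it travelled √(2.9² + 3.2²) ≈ 4.3 units.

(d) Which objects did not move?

the red cone and the green cone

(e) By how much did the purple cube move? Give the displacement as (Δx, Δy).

(-1.7, 1.2)

The purple cube was at about (11.0, 3.6) and moved to about (9.3, 4.8).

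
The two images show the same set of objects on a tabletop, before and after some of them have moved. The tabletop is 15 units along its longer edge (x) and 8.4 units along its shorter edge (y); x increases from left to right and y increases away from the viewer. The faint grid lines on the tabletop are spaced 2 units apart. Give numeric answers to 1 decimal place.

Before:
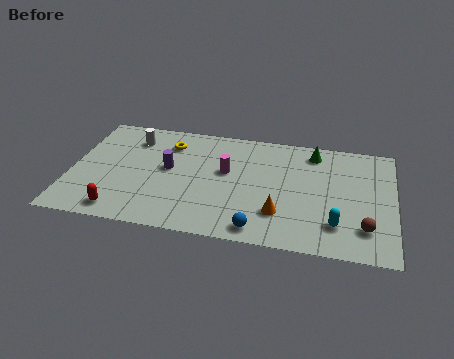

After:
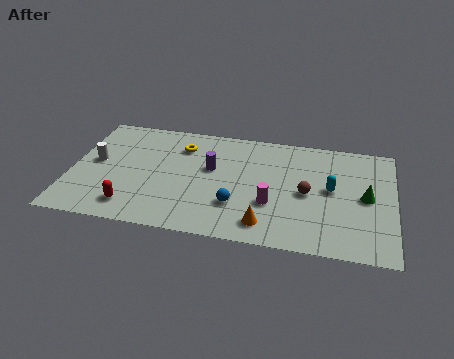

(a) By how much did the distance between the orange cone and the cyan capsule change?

+1.6

The distance was about 2.6 in the first image and 4.2 in the second, so they moved 1.6 units further apart.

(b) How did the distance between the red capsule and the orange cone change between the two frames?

-1.2

They were about 7.4 units apart before and 6.2 after — 1.2 units closer together.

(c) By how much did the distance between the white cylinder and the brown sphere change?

-2.0

The distance was about 11.9 in the first image and 9.9 in the second, so they moved 2.0 units closer together.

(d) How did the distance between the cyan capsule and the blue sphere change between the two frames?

+1.1

The distance was about 3.6 in the first image and 4.7 in the second, so they moved 1.1 units further apart.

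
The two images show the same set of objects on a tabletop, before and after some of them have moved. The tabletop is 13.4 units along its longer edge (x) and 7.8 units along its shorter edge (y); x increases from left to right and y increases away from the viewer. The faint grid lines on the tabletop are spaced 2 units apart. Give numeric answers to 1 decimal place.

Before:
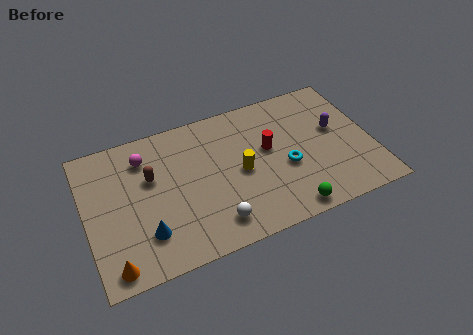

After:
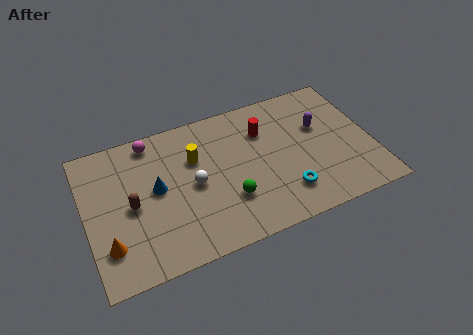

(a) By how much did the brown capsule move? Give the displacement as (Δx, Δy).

(-1.0, -1.2)

The brown capsule was at about (3.1, 4.9) and moved to about (2.1, 3.7).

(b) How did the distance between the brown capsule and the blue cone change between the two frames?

-1.6

Before: roughly 2.9 units apart; after: 1.3. That's 1.6 units closer together.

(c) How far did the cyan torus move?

1.4

The cyan torus moved from about (9.3, 3.2) to (9.1, 1.8), a distance of √(0.2² + 1.4²) ≈ 1.4.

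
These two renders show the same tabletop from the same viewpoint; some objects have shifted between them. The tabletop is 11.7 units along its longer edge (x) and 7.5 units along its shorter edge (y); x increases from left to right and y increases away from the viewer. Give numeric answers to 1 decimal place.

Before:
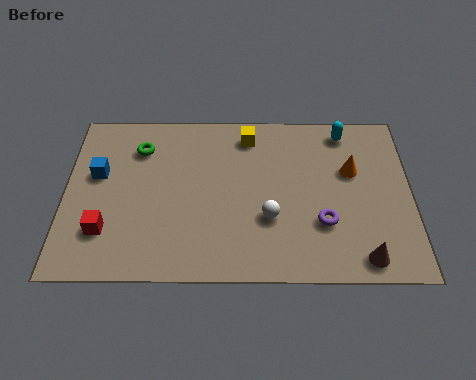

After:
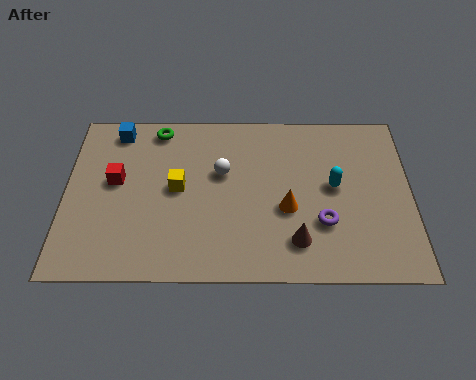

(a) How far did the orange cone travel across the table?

2.8

From (9.7, 4.7) to (7.5, 3.0), the orange cone covered √(2.2² + 1.7²) ≈ 2.8 units.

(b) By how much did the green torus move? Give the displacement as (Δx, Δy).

(0.6, 0.9)

From the two frames, the green torus sits at roughly (2.5, 5.7) before and (3.1, 6.6) after.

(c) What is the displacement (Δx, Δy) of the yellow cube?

(-2.4, -2.4)

The yellow cube started near (6.2, 6.3) and ended near (3.8, 3.9).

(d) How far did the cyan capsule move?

2.5

The cyan capsule was near (9.5, 6.5) before and (9.1, 4.0) after, so it travelled √(0.4² + 2.5²) ≈ 2.5 units.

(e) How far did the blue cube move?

2.1

From (1.1, 4.5) to (1.7, 6.5), the blue cube covered √(0.6² + 2.0²) ≈ 2.1 units.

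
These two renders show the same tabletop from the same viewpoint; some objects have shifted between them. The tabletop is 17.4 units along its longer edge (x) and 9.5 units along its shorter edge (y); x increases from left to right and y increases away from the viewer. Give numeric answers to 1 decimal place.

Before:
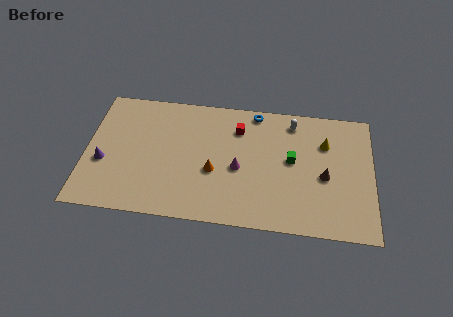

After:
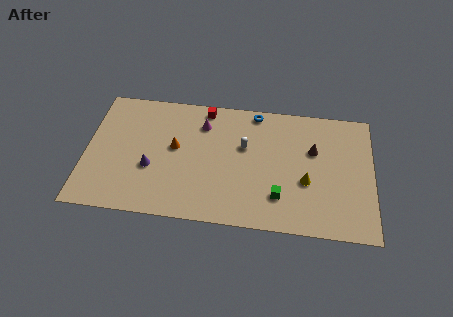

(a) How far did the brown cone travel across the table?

2.0

The brown cone was near (14.5, 4.2) before and (13.8, 6.1) after, so it travelled √(0.7² + 1.9²) ≈ 2.0 units.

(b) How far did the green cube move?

2.9

From (12.5, 5.2) to (11.8, 2.4), the green cube covered √(0.7² + 2.8²) ≈ 2.9 units.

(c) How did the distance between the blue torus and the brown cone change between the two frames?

-1.8

The distance was about 6.2 in the first image and 4.4 in the second, so they moved 1.8 units closer together.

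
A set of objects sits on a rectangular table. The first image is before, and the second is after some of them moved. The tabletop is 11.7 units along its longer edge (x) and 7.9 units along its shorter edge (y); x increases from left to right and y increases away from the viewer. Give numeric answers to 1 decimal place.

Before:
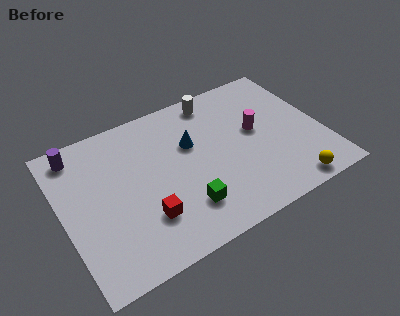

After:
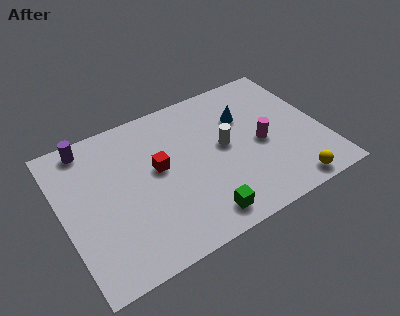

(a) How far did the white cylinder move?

2.7

From (7.3, 6.9) to (7.3, 4.2), the white cylinder covered √(0.0² + 2.7²) ≈ 2.7 units.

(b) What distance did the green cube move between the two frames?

1.0

The green cube was near (5.1, 1.9) before and (5.7, 1.1) after, so it travelled √(0.6² + 0.8²) ≈ 1.0 units.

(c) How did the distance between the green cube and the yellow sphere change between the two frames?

-0.7

The distance was about 4.7 in the first image and 4.0 in the second, so they moved 0.7 units closer together.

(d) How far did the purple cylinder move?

0.5

The purple cylinder moved from about (1.0, 6.8) to (1.5, 7.0), a distance of √(0.5² + 0.2²) ≈ 0.5.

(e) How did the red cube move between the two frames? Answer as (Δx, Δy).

(0.9, 2.2)

The red cube was at about (3.4, 2.2) and moved to about (4.3, 4.4).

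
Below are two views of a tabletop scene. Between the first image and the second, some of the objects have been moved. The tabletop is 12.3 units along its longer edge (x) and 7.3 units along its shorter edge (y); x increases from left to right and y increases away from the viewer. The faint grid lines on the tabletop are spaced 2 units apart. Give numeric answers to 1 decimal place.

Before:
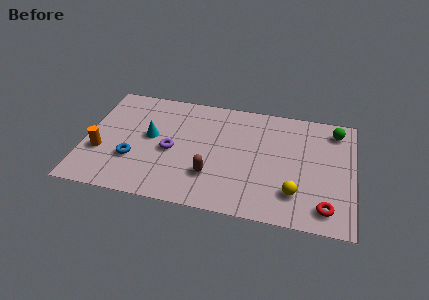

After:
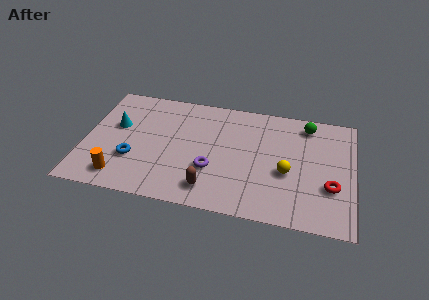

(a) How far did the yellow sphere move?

1.3

The yellow sphere moved from about (9.7, 1.8) to (9.3, 3.0), a distance of √(0.4² + 1.2²) ≈ 1.3.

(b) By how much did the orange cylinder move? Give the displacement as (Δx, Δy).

(1.0, -1.4)

The orange cylinder was at about (0.8, 2.6) and moved to about (1.8, 1.2).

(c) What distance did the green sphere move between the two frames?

1.3

From (11.4, 6.1) to (10.1, 6.2), the green sphere covered √(1.3² + 0.1²) ≈ 1.3 units.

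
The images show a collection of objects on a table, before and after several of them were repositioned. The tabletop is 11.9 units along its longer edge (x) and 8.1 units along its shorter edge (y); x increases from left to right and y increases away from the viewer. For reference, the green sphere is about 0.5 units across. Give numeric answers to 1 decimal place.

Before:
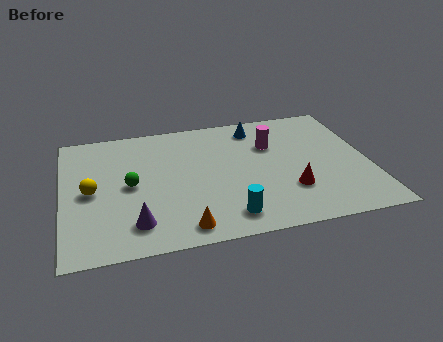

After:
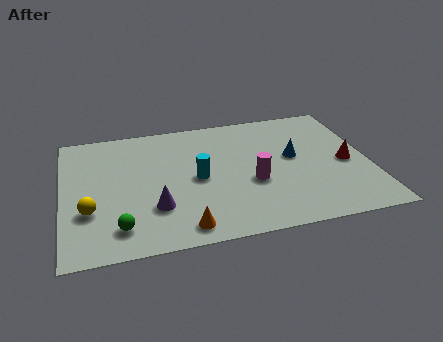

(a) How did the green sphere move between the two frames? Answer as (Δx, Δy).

(-0.5, -2.5)

The green sphere started near (2.6, 4.0) and ended near (2.1, 1.5).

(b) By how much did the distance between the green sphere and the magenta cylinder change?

-0.3

The distance was about 5.8 in the first image and 5.5 in the second, so they moved 0.3 units closer together.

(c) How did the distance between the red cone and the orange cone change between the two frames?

+2.6

They were about 4.4 units apart before and 7.0 after — 2.6 units further apart.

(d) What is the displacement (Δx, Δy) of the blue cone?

(1.3, -2.3)

The blue cone started near (7.7, 6.8) and ended near (9.0, 4.5).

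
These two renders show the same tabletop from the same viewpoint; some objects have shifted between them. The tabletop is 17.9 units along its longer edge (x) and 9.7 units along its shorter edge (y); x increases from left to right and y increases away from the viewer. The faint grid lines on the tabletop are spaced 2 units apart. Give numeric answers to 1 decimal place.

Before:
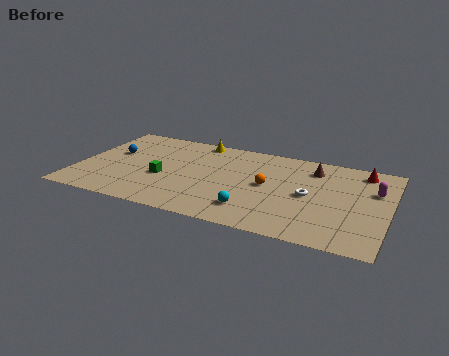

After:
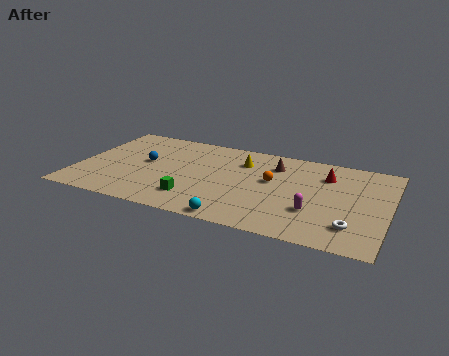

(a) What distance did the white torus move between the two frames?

3.6

From (13.4, 4.7) to (16.0, 2.2), the white torus covered √(2.6² + 2.5²) ≈ 3.6 units.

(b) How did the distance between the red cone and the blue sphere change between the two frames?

-4.0

The distance was about 14.6 in the first image and 10.6 in the second, so they moved 4.0 units closer together.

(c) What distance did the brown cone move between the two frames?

2.2

The brown cone was near (13.4, 7.7) before and (11.2, 7.4) after, so it travelled √(2.2² + 0.3²) ≈ 2.2 units.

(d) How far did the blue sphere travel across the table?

2.1

The blue sphere was near (1.8, 5.8) before and (3.8, 5.3) after, so it travelled √(2.0² + 0.5²) ≈ 2.1 units.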